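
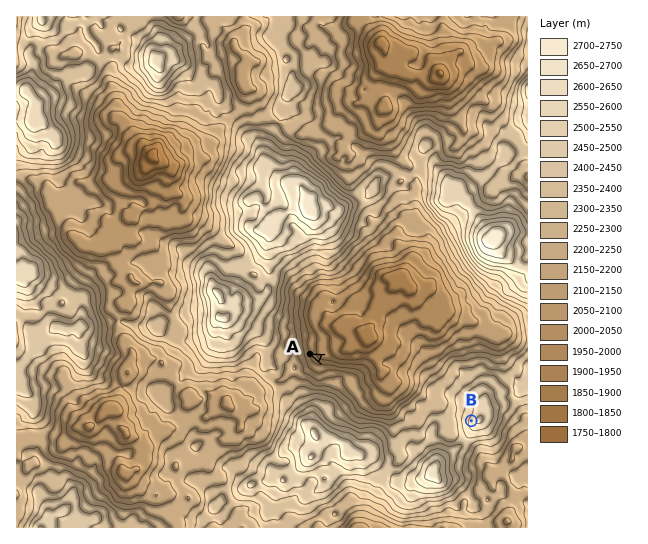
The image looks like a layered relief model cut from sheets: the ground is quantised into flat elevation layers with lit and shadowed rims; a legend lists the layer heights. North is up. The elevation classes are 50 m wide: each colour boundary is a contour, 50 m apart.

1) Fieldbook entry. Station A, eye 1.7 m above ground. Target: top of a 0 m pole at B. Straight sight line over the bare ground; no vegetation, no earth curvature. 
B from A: seen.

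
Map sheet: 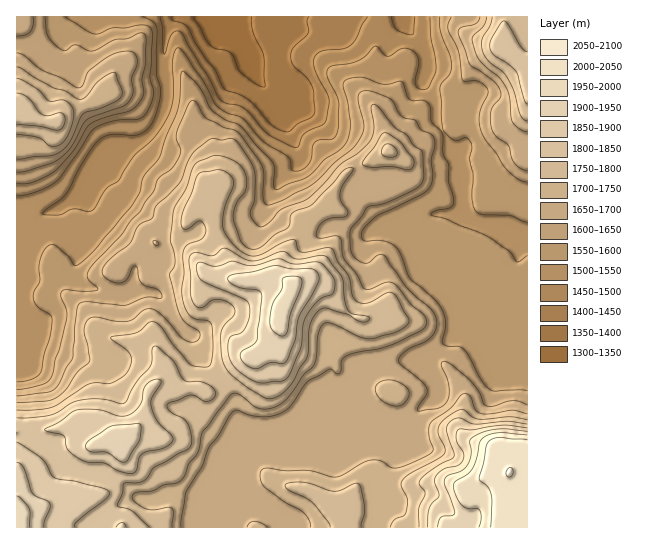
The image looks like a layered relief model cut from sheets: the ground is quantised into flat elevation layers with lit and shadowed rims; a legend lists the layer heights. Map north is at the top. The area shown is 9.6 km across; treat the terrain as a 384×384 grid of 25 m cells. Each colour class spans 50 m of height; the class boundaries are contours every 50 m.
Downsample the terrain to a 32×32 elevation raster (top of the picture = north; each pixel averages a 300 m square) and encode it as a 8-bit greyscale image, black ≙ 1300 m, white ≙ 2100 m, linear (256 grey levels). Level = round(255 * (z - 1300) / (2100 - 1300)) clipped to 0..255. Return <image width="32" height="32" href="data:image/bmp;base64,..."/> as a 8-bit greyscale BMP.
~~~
<image width="32" height="32" href="data:image/bmp;base64,Qk02CAAAAAAAADYEAAAoAAAAIAAAACAAAAABAAgAAAAAAAAEAAATCwAAEwsAAAABAAAAAAAAAAAAAAEBAQACAgIAAwMDAAQEBAAFBQUABgYGAAcHBwAICAgACQkJAAoKCgALCwsADAwMAA0NDQAODg4ADw8PABAQEAAREREAEhISABMTEwAUFBQAFRUVABYWFgAXFxcAGBgYABkZGQAaGhoAGxsbABwcHAAdHR0AHh4eAB8fHwAgICAAISEhACIiIgAjIyMAJCQkACUlJQAmJiYAJycnACgoKAApKSkAKioqACsrKwAsLCwALS0tAC4uLgAvLy8AMDAwADExMQAyMjIAMzMzADQ0NAA1NTUANjY2ADc3NwA4ODgAOTk5ADo6OgA7OzsAPDw8AD09PQA+Pj4APz8/AEBAQABBQUEAQkJCAENDQwBEREQARUVFAEZGRgBHR0cASEhIAElJSQBKSkoAS0tLAExMTABNTU0ATk5OAE9PTwBQUFAAUVFRAFJSUgBTU1MAVFRUAFVVVQBWVlYAV1dXAFhYWABZWVkAWlpaAFtbWwBcXFwAXV1dAF5eXgBfX18AYGBgAGFhYQBiYmIAY2NjAGRkZABlZWUAZmZmAGdnZwBoaGgAaWlpAGpqagBra2sAbGxsAG1tbQBubm4Ab29vAHBwcABxcXEAcnJyAHNzcwB0dHQAdXV1AHZ2dgB3d3cAeHh4AHl5eQB6enoAe3t7AHx8fAB9fX0Afn5+AH9/fwCAgIAAgYGBAIKCggCDg4MAhISEAIWFhQCGhoYAh4eHAIiIiACJiYkAioqKAIuLiwCMjIwAjY2NAI6OjgCPj48AkJCQAJGRkQCSkpIAk5OTAJSUlACVlZUAlpaWAJeXlwCYmJgAmZmZAJqamgCbm5sAnJycAJ2dnQCenp4An5+fAKCgoAChoaEAoqKiAKOjowCkpKQApaWlAKampgCnp6cAqKioAKmpqQCqqqoAq6urAKysrACtra0Arq6uAK+vrwCwsLAAsbGxALKysgCzs7MAtLS0ALW1tQC2trYAt7e3ALi4uAC5ubkAurq6ALu7uwC8vLwAvb29AL6+vgC/v78AwMDAAMHBwQDCwsIAw8PDAMTExADFxcUAxsbGAMfHxwDIyMgAycnJAMrKygDLy8sAzMzMAM3NzQDOzs4Az8/PANDQ0ADR0dEA0tLSANPT0wDU1NQA1dXVANbW1gDX19cA2NjYANnZ2QDa2toA29vbANzc3ADd3d0A3t7eAN/f3wDg4OAA4eHhAOLi4gDj4+MA5OTkAOXl5QDm5uYA5+fnAOjo6ADp6ekA6urqAOvr6wDs7OwA7e3tAO7u7gDv7+8A8PDwAPHx8QDy8vIA8/PzAPT09AD19fUA9vb2APf39wD4+PgA+fn5APr6+gD7+/sA/Pz8AP39/QD+/v4A////ANTEt7Gsp6ykm5R9dnZ2fHx6e4ORlpGLjpOpv8XJ2u3s0MS8uLWsoJKLjH92dnZ2dnyEjpeak4iKkaS1x9Pa6+zGuba0sq2il5KMhHd2dnZ+ipCRjY+Ph4uUobXR3ODs68C0ramnpq6tn5mQfnZ2d4CCgoF8foeGhIuZrr7S5O3rtq+qrre6w7appJqId3Z2d3Vzc3Jyd3t2dX+PpcPi6+qurK2zvsTLwrexp5F+dnZ2eXZycXFxcXFxeY6swNjh3qiqrrO3u72+tqmhlYl6d3h4eXRxcXFxcXF5jqaipKqli42Vp62rpa6voZyblISIkIl6dHJxcnZ8eHBziIR1eXlobXeLlpeYprCnoqGdkpqkooh1dHV2f4V/cWl4eGRiYktTZnyJi4+aqqudmZagsbazn4R9fHd6e3Vqa3JpV1VWRk1gcX+Gi5OfopKLlbHBw8KvlYN/eXdza2Zsal9SUVFGSVptgIuPlZ2VhIOWs73Fy7qZh4aIh4B2bmNeV1FRUUZIVWuCiYeLlId9hZWns8bSwJyNkZmYlIt+aFdSUlJRRk1VaHl5dnuCeYmamp+uxdTIqpyfm5yai3tkVVJTU1FIU1xlZ2dobHB2kqOkrLbC0NC+r5+Ji5F6Z1lUVFVTUUdQWVdfa3FudH2Srba/xMjN0MW1m4B6e2ZZVVVXVlNRRVBYUVlsdnF3fJKurbKrsbmwsqaIc3JtXFZWVlhVUlBCS1BJSlpsdX1+jpibmIOGl5KMj3xnaGNXVVZXV1JQUEBER0RES1xwen2Nj5OGeHWAioR9d2NaVlNUVVRSUFBQQUBAQUFDTWBvepCSlYJzaXSEiYN+cWFZU1FQUFBQUFBLRkE/P0BEUWZ0iJiZiHdhXmp4iX1zc29jWFNQUFFRVF9ZTUA+P0FKW2h5lpmQfF9OVF93fnZ2eHlqV1BQUlVcdG5iST4+P0RRXW6IjYd4XUk/SV95fX9/gG5XUFFVX26GhYJhQj08P0hVZXV7emhPQDU/S1pxhpB/bVVQUVppeJCTmIBSQT8/P1Jlam1pUjgpKTc9Sl93f29kVVJUZXR6o6GikG5bUU9DRWFlWks7JBgcJDNHXHFsYVlQWVlsfImkmZSMhYN1Yk09WFtAMCYXERQeL0lhbGFVUlBcWGd4lJiLf3V6h4BqUDtTTi0cFRESFiA3T1pYVExAT11bY3ycgnRtaHB7fWxMOU05IRMPEBgeKz9IS0hISTpGWGl5kaFxbGdjZWx0bk03QScWEA0RGyItNTc9QkFEOkZaeJSio25oXVxYWmBkTzIxGAwLDBUcHyQpLDQ9OTY4TGV/maOddWdWUUxISUxEKB8PCQcNGRocIigsLzcxLDlQZ3CJn5Y="/>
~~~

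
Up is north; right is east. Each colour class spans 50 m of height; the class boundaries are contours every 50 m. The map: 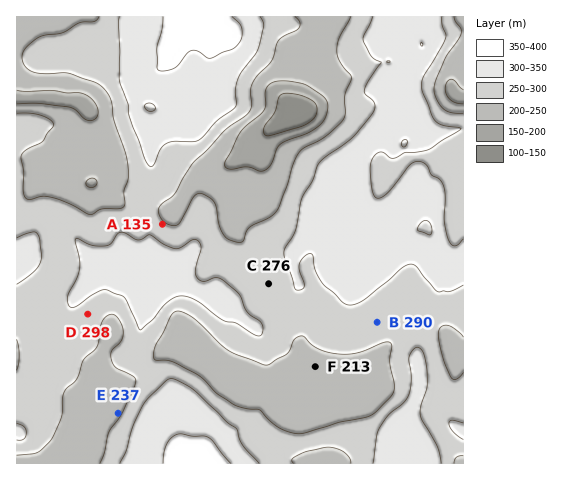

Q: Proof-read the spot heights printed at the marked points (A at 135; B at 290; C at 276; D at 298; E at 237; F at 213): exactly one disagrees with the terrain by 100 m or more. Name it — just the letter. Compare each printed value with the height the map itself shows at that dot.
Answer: A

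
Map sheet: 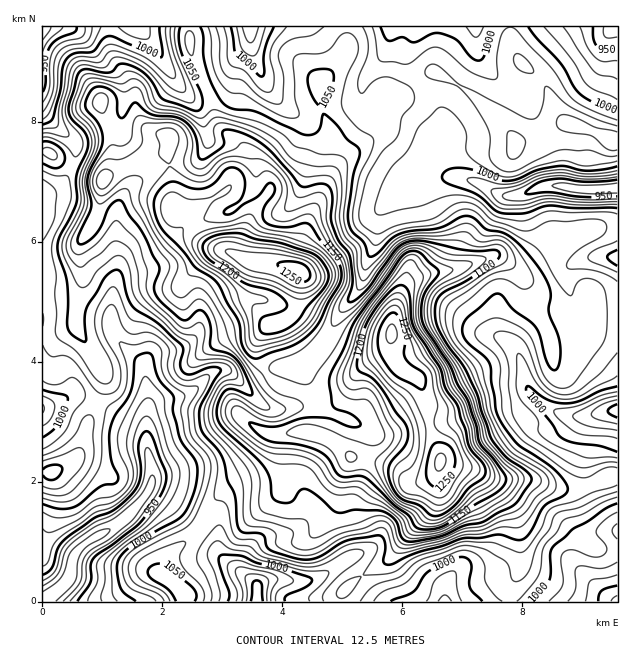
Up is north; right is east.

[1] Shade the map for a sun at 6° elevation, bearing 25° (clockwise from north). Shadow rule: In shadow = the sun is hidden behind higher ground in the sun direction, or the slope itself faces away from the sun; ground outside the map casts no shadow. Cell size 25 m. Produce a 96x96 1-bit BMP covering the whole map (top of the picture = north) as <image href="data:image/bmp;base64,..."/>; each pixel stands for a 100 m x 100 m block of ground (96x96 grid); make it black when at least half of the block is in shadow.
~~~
<image width="96" height="96" href="data:image/bmp;base64,Qk2+BAAAAAAAAD4AAAAoAAAAYAAAAGAAAAABAAEAAAAAAIAEAAATCwAAEwsAAAIAAAAAAAAA////AAAAAAAAAfwAPAAD/gAAAAAAA/wAPgAH/4AAAAAAAfgAP+AP//AAAAAAAeAAf/gP//gAAAAAAAAAf/wf//wAAAAAAAAA//4f//4AAAAAAAAB//4///8AAAAAAAAD//5///+AAAAAAAAD//B////AAAAAAAAB4AB////AAAAEAAAA8AB////gAAAHwAAAPAA////wAAAC4AAAHgAP///4AAAA8AAABgAH///4AACAcAAAAAAH//+MAADgeAAAAAAH//4IAADgGAAAAAAP/8AAAADgAAAAAAH//4AAAAHAAAAAAAH/+AAAAAAAAAAAAAH/4AAAAAAAAAB/4AH/wAAAAAAAABB/8A/8AAAAAAAAABj//D8AAAAAAAAAABj///8AAAAAAAAAABH///8AAAAAAAAAAAH///4AAAAAAAAAAAD///gAAAAAAAAAAAB/+AAAAAAAAAAAAAAf4AAAAAAAAAAAAAAfgAABgAAAAAAAAAAPAAADwAAAAAAAAAAAAAAHwAAAB4AAAAAAAAAHwAAAH/6AAAAADgAH4AAAP//AAA4AHgAH8AAAP4+AAB9AeAAH+AAAPAMAAA/x+AAH8AAAOAAAAA//8AAH4AAAMAAAACA/8AADwAAAAAAAAHA/8AADgAAAAAAAAPgf/gAAAAAAAAAAAP4P/4AAAAAAAAAAAP+D/8AAAAAAAAAAAP/gD8AAAAAAAAAAAP/4A8AAAAAAAAAAAP/+gAAAAAAAAAAAAP7/wAAAAAAAAAAAAP7/wAAAAAAAAAAAAPz/wAAAAAAAAAAAAPz/g8AAAAAAAAAAAPD///AAAAAAAAAAAAD///gAADgAAAAAAAD///AAADwAAAAAAAD//8AAAB4AAAAAAAD//gAAAAAAAAAQAAH/wAAAAAAAAAAYAB//gAAAAAAAAAAYAH/+AAAAAAAAAAAAAH/wAAAAAAAAAAAAAP4AAAAAAAAAAAAAAPwAAAAAAAAAAAAAAPgAAAAAAAAAAAAAAPAAAAAAAAAAAAAAAPAAAAAAAAAAAAAAAOAAAAAAAAAAAAADAAAAAAAAAAAAAAAHgAAAAAAAAAAAAAAHwAAAAAAAAAAfAPADwAAAAAAAAAA///4DgAAAAAAAAAB///+AAAAAAAAAAAD////AAAAAAAAAAAH////AAAAAAAAAAABAf/+AAAAAAAAAAAAAAQMAAAAAAAAAAAAAAAMHAAAAAAAAAAAAAAIPgAAAAAAAAAAAAAAPgAAAAAAAAAAAAAAfwAAAAAAAAAAAAAAfwAAAAAAAAAAAAAAfgAAAAAAAAAAAAAAfgAAAAAAAAAAAAAAAAAAAAAAAAAAAAAAAAAAAAAAAAAAAAAAAAAAAAAAAAAAAAAAAAAAAAAAAAAAAAAAAAAGAAAAAAAAAAAAAAAOAAAAAAAAAAAAAAAeAAAAAAAAAAAAAAAcAAAAAAAAAAAAAAAcAAAAAAAAAAAAAAAcAAAAAAAAAAAAAAAYAAAAAAAAAAAAAAAAAAAAAAAAAAAAAAAAAAAAAAAAAAAAAAAAAAAAAAAAAAAA="/>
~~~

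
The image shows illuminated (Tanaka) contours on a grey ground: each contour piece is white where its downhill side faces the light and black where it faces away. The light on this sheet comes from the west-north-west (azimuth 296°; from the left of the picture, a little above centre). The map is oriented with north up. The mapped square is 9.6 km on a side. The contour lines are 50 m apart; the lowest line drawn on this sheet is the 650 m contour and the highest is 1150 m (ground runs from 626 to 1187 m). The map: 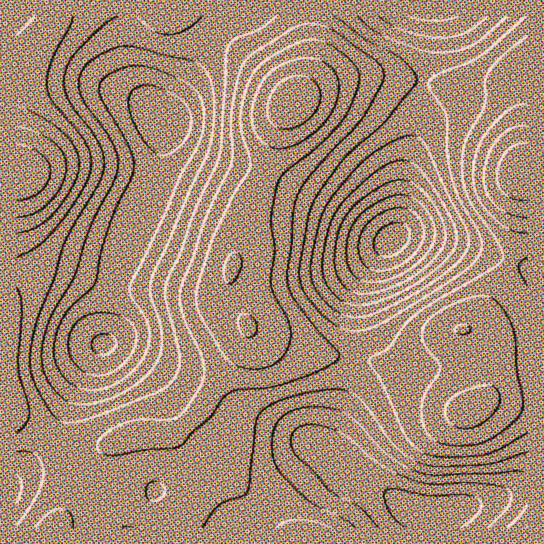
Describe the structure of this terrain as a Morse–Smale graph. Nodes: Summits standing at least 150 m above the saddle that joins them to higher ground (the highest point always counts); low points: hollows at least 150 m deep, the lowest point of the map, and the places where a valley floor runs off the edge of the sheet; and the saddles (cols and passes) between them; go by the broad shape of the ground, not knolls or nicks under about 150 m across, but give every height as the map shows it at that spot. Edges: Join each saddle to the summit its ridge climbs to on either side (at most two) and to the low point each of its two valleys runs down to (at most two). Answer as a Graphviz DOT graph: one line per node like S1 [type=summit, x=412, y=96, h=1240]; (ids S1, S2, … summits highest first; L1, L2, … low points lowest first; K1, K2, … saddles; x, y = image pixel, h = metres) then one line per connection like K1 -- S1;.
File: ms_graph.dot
graph terrain {
  S1 [type=summit, x=525, y=171, h=1187];
  S2 [type=summit, x=294, y=101, h=1187];
  S3 [type=summit, x=17, y=173, h=1187];
  L1 [type=low, x=391, y=239, h=626];
  L2 [type=low, x=103, y=345, h=742];
  L3 [type=low, x=423, y=513, h=771];
  L4 [type=low, x=431, y=17, h=790];
  K1 [type=saddle, x=263, y=174, h=1064];
  K2 [type=saddle, x=353, y=358, h=997];
  K3 [type=saddle, x=91, y=499, h=988];
  K4 [type=saddle, x=50, y=438, h=968];
  K5 [type=saddle, x=422, y=82, h=949];
  K1 -- S2;
  K1 -- L1;
  K1 -- L2;
  K2 -- S1;
  K2 -- S2;
  K2 -- L1;
  K2 -- L3;
  K3 -- S2;
  K3 -- L2;
  K3 -- L3;
  K4 -- S3;
  K4 -- S2;
  K4 -- L2;
  K5 -- S1;
  K5 -- S2;
  K5 -- L1;
  K5 -- L4;
}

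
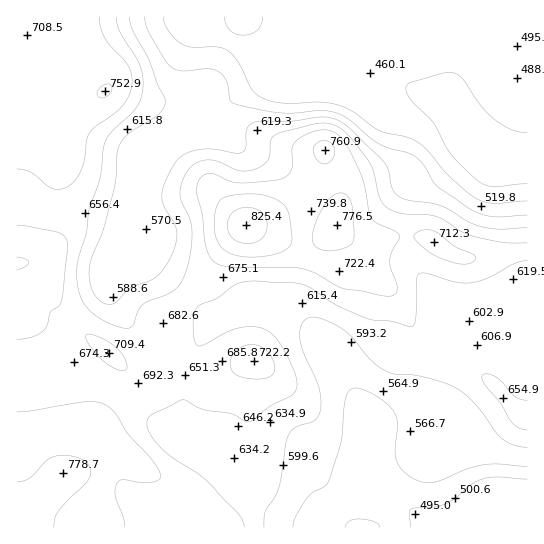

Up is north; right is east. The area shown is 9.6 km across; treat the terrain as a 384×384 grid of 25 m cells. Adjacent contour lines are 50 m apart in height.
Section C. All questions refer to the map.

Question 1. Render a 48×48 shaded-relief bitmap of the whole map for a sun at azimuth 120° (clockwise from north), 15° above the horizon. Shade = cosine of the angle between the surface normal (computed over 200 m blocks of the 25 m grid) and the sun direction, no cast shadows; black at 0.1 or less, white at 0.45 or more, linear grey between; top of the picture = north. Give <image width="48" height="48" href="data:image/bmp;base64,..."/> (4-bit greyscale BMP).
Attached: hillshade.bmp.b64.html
<image width="48" height="48" href="data:image/bmp;base64,Qk32BAAAAAAAAHYAAAAoAAAAMAAAADAAAAABAAQAAAAAAIAEAAATCwAAEwsAABAAAAAAAAAAAAAAABEREQAiIiIAMzMzAERERABVVVUAZmZmAHd3dwCIiIgAmZmZAKqqqgC7u7sAzMzMAN3d3QDu7u4A////AHd3iIiImHd3dmeau7qXdmZmeaqZmXd3d3d4iZiIiHd3d3iJqrqYd2ZmeImaqpd3d3eImZmYiHd3iIiImruoh3d3d3iau7l3d2Z4mqqZiId3iIiHiruoiIiHd3iavMuYiERWirupiIh3eId3ibuoiZl3ZneKvMy6qjIkaJqYeIiHd3Zniauoial2VWaJq8y6qlMjRniGZ5mHd3Zniaqoirp1VVZnmqqpmXZUVWd2aJmHd3ZnmaqYirp1REVWeIiIiYh3d2d3iZh3d3ZnmqqZmrqGVERWd3dmeHd3iHd4mqmHd3ZniqqZmrqGVEVWZ3ZVZkRVZ3d4mqqYeId3iaqqq7qHZVVmZ2VEVURERVZ4iaqYd4iIiaqqu6mHZmZmZmVVZWZlVVVneJmXZniImaqquqmHZ3iHdlVnd3d3dmZmeJmHZVaImqu7qph3d4iIdmVnh3d3d3ZniIiHZUVniru6qYdmd4iId2ZniHd3d2ZniIiHZUNGebu6mHZmd3d3d2Znd4iHdmZ4iHiIdTI0aKupiHZmd2Z3d2Z3d5mYdmZ3dmeJhkMjV5qph2Znd2Z3d3Z3d5mYd2ZmVVeJl2Q0V4mZh3ZniHiId3d3d5mYd4dlREaJmHZVVomYh3d4iJmYd3d3d5mIiZhTIjVomYiHZ4iId3iIiaupd3d3d5mZq7ljIjNWeJmYd4iHZniImry5iJmId5mazclkMiI1Z5qpmJmHZniImrupiaqqmImb3tp1RDEjVoq7qqqYd4h4mqqYiavLqnib3+uHZkISNXmru7qYiIiJqqh3iJq7qmd63/yXd2MRE0eau7qYiJiJu5d3d3iZiGZore2nd3UgASR5u7qHeJmIqpdndmVVVVVWi97Id3YxAAJYq7p1V5qXeHVXd1QzM1Vmeb3Jd3ZCAAA2mrp1RYuoZVRGd2QyImZniKzKd2VDIAAkeJmFRHvKdUM1Z2UyInd4mbzLhlMyIiETRnd2VGrMl1RFZ3VDInZomrzclkIRE0MiNFVWZWnNuXZneIZTM3dnmrzcl1IAAlVCIzRFZ3nNyYiZiIdlVXdniszcl2MQAUZTEjM0eJq8uYmqmId2Zndmeb3cl2UhATVTIiI0aau6l3iamHd3d3dmeb3tuHZTIjRDMiISWbupdVeZmHd3d3dmeK3uyoh2VEMzMiAAJquoZVeIiHd3d3d2Z5zv7KqYdmQiIhAAA3mXZmeIh3d3d3d2Z4rf/bq6h3ZDMhAAAVeHd3d3d3Znd3d2Zmi+/rqqmHdlRDIQAkZ3d3d3d2Zmd3d2ZVac/smZmIiIdlQzRFVneId3dmZmd3d2ZUV679p3d4mqmGZmZlVnd3iIdmZmd3d3ZURYztp2VXiqmHd3d2Znd3iId2Zmd3d3ZlVXrMqGRFeamHd3d3ZndniIh2Zmd3d3dmZ4q7qGVFeJmYd3d3d3ZmeIh2Zmd3d3d3eKu7qHZmaJqpd3d3d3ZVeIh2Zmd3d3d3iru7qHd3Z4q6h3d3d3ZVZ4d2Zmd3d3d4m8zLqHd2Zoq6h3d3d3dVZ3d2ZmZw=="/>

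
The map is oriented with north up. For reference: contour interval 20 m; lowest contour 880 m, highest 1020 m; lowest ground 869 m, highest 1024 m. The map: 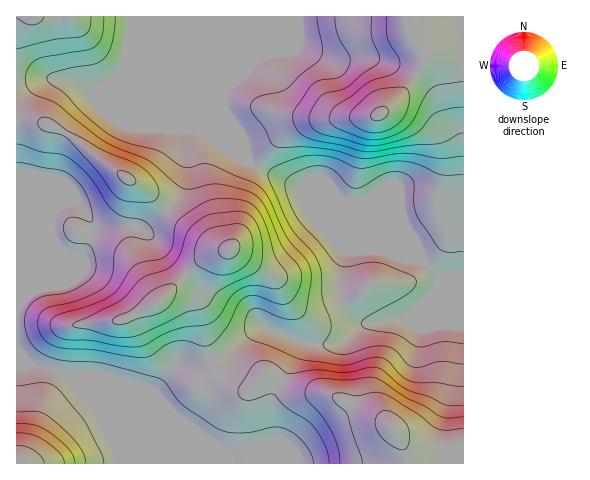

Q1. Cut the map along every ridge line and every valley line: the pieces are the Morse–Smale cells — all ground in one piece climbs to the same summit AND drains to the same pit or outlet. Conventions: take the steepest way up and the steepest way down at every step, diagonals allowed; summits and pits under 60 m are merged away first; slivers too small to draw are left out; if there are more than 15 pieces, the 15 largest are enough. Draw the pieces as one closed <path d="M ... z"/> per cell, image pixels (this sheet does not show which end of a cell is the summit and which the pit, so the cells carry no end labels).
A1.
<path d="M228 16l-212 1 0 350 17-2 34 10 32 39 15 32 5 18 6 0 3-5 28-69 13-18 9-7 15 3 20-3 11-7 17-16 19-14 10 1 16 8 22 7 29 0 10-5 17-15 43-6 57-24-1-18-15 0-7 2-55-54-87-36-43-22-7-5-10-15-15-38 0-10 4-14z"/><path d="M463 16l-235 1 0 67-4 14 0 10 15 38 10 15 7 5 43 22 87 36 55 54 23-2z"/><path d="M463 295l-56 23-43 6-17 15-10 5-29 0-22-7-16-8-10-1-19 14-17 16-11 7-12 3-23-3-9 7-13 18-30 73 77 1 29-12 16-2 5 5 3 9 207 0z"/><path d="M33 365l-17 3 0 95 102 1-2-12-17-38-31-37-8-5z"/><path d="M248 450l-16 2-28 11 51 1-2-9z"/>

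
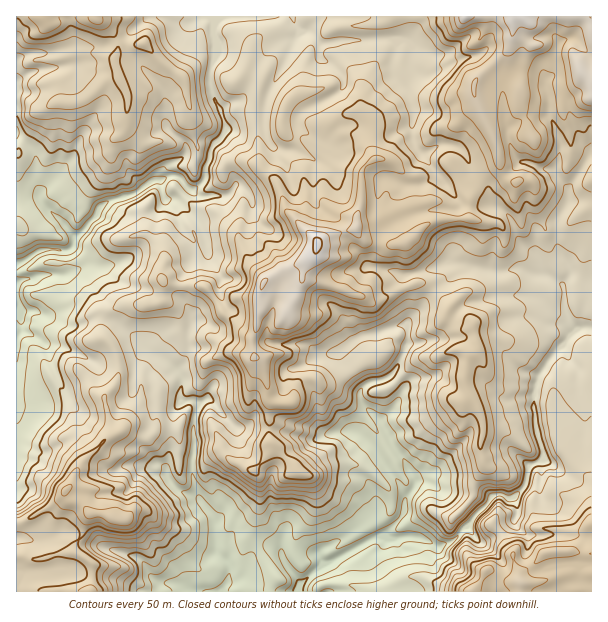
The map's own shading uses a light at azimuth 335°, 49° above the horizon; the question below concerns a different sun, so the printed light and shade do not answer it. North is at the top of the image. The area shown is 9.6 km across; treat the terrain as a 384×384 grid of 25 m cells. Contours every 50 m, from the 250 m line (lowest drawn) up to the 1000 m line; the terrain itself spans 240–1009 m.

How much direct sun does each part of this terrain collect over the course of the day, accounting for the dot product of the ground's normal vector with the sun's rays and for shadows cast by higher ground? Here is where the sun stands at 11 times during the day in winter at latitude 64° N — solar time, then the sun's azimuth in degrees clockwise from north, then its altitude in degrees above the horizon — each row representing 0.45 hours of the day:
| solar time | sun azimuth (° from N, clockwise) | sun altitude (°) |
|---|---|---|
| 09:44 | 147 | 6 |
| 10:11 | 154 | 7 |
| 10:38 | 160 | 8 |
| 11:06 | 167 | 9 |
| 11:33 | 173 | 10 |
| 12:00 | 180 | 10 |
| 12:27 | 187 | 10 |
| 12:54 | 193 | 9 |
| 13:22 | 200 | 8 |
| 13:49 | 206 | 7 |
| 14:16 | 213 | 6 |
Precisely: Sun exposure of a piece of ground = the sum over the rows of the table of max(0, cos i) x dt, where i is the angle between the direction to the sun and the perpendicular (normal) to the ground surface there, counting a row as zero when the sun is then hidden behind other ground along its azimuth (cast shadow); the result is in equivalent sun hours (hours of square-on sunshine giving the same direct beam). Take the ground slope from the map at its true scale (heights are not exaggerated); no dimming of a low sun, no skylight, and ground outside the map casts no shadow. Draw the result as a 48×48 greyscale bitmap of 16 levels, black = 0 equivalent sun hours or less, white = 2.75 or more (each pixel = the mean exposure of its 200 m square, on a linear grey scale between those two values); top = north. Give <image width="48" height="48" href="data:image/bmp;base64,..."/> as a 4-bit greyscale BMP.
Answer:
<image width="48" height="48" href="data:image/bmp;base64,Qk32BAAAAAAAAHYAAAAoAAAAMAAAADAAAAABAAQAAAAAAIAEAAATCwAAEwsAABAAAAAAAAAAAAAAABEREQAiIiIAMzMzAERERABVVVUAZmZmAHd3dwCIiIgAmZmZAKqqqgC7u7sAzMzMAN3d3QDu7u4A////ADIREBE3cyRohDNHpSZ1ISRWUiA3ZlaGRUQyEDaqWad1VlRTGTAAAAAiAAAmIREkVXZ3dzIQaol0FFVBNSAAAAAAAAEAEwV3ZQABIAAX2MmXRlYzRVQiAAAAABAAAQE0MSMyFDf/3KqFVUZ3V6qFYwAAFSAAAAAAAohne//+zoQjRWeXdruoVYRHqVEBAAAABASJt2MShkMRZXipqay6dUcngyMAAAAAAAAYcgAAAAEjh5vO/9uXdmVCAAEgAAAAABACQyAAAAJoi9////t3mJNhAAMzIAAAABEAAQAAABZa3/+oradUWCIzECScggAAABAAAgAAEjRI7oFqQQA1UhRHVWZ1IAABISERAEQSRmRTggBIMAExAUKIeYdjEmEkIiEiEAWXVmVDMAAiEAAAE0WImcZGZyBTMxEAAAAmQkREIAEiIjMzRTd3m5pUQxFTMyEAABIAIiBCAGlovZiIc1Q1eZhjMiJDMyIiElQAIkARBIqqmYmqSbZEaHZCIjMzMyNDJUJBI0NWI1lzAWqnV5pEMhMjVVIzNDNSZAAzEiM4dVhyAFQ41ROEIDQ2REIjNCMjUgAiEiRa26l0AAACjuV7pjRlNHURIzMBADUyIkZSfIQ3kwASNHo1WYVjRmgwIyECNpciNFZDIRMAJFZUEAQxABEiVVVzIhIyEBEUVVUyAjN7//uphAE0VTQzEiNFIBIBEhJIupZCZxSFiJuZ39dDNzI0MiNFd0VkISNoq7dmYUVlNUJt7tynMkABNENEdWZCIQARAkabQkRVNWntlDnKYRMhEjRURBABEAAAJ3VUAAFGRapRATFHQAASREMkRFQzIQAAEhEAATMDVXdAABNBAAABIjRXRTEzIzMQISEAADEAA4u6Zb7sczRnh2VkZsYQAmipUwEAA0AAADZDnIq8l2aZl1dnZYqmEDNGYQAQJCAAAjE3kxAnq6mah6d3ZkMQVQAAAAARMQABNAABMzEBjv/JVndEZhIEdiAAEAADMAATUAABIzQxABEAGYt0NjJnZXMAAQEQABA0AAAAFCESMxIiepqWNGVVVq2EABIBVRRlAAAAIyIQACJGmKdVaHZ1WIvIcQGUVXhxAAABJEZ0ElNIcSEXYneHVpmc3IZVJHYgAAAAB6cgFkNXcANlgkWKplaKvepEIAAAAAEREBAAEANmRIuFZSmrtmWJVVSTMAACUzMzIAABdniHNnZWWI26qkNXUxqpYRMVQkVTIhIRR5mEMzE4eIu7q3VFVWZ0FFQjQxI1UzMxAUdzRjI3jFJHeJVFZ3VBFTMyRzAAIRESR1ZDVVRFjTIhEmdkRmZCKYQxE1YgEQAREkRERENFhUMzMiVSNHdDNFQyAAAREREhAAJFUzREdnUhIzQyOHEUEBQiAAACASIiIQAFZVVlUlNFZlM0hhABECMhEBARASIiIiEAaHp1Ic/ZVVQ0cgACIzIyEQERERIzWHRSSGZjBJjdq9tQAQASJCEkMhWJqZhmid1oVohoZZllmqdlABIhMAAAFGMRI1h3Zn3ah3arpw=="/>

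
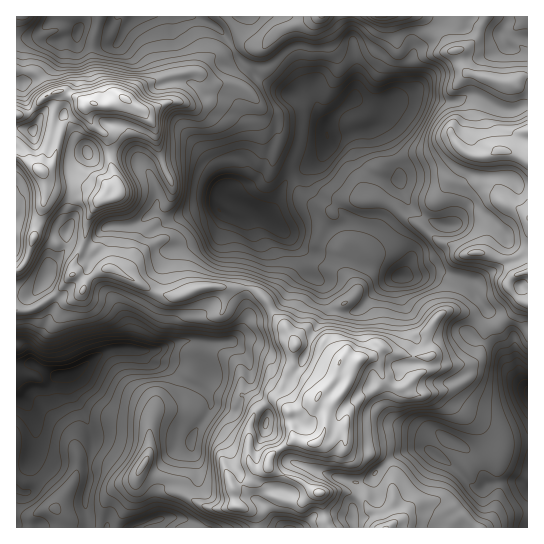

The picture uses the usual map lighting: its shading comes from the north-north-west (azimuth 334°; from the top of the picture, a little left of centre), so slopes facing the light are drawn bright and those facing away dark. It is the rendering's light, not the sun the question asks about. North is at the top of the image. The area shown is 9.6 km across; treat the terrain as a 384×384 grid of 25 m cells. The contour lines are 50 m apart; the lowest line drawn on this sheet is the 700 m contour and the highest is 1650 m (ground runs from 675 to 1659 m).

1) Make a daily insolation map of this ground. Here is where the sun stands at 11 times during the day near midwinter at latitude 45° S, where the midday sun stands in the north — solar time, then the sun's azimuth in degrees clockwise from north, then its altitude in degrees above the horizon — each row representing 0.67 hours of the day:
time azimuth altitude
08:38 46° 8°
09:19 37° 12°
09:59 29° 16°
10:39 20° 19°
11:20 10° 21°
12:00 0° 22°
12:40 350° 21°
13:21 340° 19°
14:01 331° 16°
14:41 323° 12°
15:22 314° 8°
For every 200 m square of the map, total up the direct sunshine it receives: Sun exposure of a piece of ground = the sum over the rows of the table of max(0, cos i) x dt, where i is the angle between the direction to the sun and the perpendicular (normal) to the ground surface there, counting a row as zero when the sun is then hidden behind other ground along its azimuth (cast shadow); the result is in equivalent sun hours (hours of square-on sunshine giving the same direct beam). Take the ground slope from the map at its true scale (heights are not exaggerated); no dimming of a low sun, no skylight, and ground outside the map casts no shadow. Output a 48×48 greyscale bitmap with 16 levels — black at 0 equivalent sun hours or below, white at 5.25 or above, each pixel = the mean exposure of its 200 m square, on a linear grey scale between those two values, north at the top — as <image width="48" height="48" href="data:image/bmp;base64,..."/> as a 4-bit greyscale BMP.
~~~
<image width="48" height="48" href="data:image/bmp;base64,Qk32BAAAAAAAAHYAAAAoAAAAMAAAADAAAAABAAQAAAAAAIAEAAATCwAAEwsAABAAAAAAAAAAAAAAABEREQAiIiIAMzMzAERERABVVVUAZmZmAHd3dwCIiIgAmZmZAKqqqgC7u7sAzMzMAN3d3QDu7u4A////AFQ0RWVDABI0MQAAEgAANoVr2FVUVFuXU4hEZ2UjEAAAACECQwAABERGeZZVVqyodry5ZVYiEAABSad4UjRRATJXZodmerqZmWarhFdSISNXh2RDE0M2mGZ3Z3mqq5eYh2eKp1eYUzRndlWFIAJ8tRA2Z3qrykQ0RHh3h2WKpjerqFd0U2hRAAARSJmrpVQ0NVZ2Vmd4qmeqp2l2hzAAAAJCOKqWRWVVRFZ2Z4iHeadmZpuHnaERIjRnZWUzVURVVWZ3eHZmZoZVV5mIepebdVVmZjESERNWZodniHVWZnVER6mpZVeGdmVmUgAAACRWeJdomYZmZ3VEVZqZUUQzVnZUEAAAE0VXiYd4moiHaId3ZmdYo1p0RUYyEAAAJEVXiSZ4d4h3eJmYd2h3p4mYZkNSESRUIjRXhxEQEkVnm8ynZneImJeJlWQ0NnRlVCNWQSEAAAJGiquXZlV4eIaJh1UyV4gxE1RUEAAAAAAkVURWVUR3aHZod2YxU0REZ3ZBAAAAAAAAAAAjMjV1Z0MleJnJRXmoiZhBAAAAAAAAAAAAAAAUVEZ3mc7Ku6dnh3UwEgARAAAAAAAAAAABI1en3v//7ctkVDRCAgATIAAAAAAAEiESRZzdz+7czMulECVkEHUSEAEQAAAAAkUxE728yER6u6mtp3ZDEHiTQxMQAAIyAAMxJ5u7zKZK3LvM24YxKCRnJWEAAVm6hlVmrcvduqqHrN3KdkNDVQI0U4IBWaqr3v///tuXVXrHRVZnUgA5UVEjeYl4h3iZq97t3Lp2Znh1MSQ0IAAErJMRWFe6mHd5m8zLypqndlZVUyNTRTJIdmMSRkeJmYRGeZmambuGV3ZnZSEia9yohmhERUI1d3mImXeZipZWaJiHZCFK3Kh2VHdCIzAAJWeal3qXh0M1ZFZVQyV1RXZjJFYREUAAAkU1Z5VWVEM1VUIRI3cgEkUhJkZCIkQhEjMTVlVDIjRWdkREV3VTIjM1iTRERGlmZkIUVDMyITWJh3d3eId1MzRoiCI1ZneYqEFGVBABMyWZuoh3ZmZlQzNEMhNmVouacxKGQyACIzRnmpmGVERFMQAAAEmnRWZ2IAJmQyIzMzRVeamrlkMzEBIQA4uXMhEyAAJVMhERI0NVaKqsyodSJIh3eLh2MQASAAJTEAABI0RVVWiZmrp1SIiqhSFmURIxAAUgABIiM0VVRERWd4qamaurujElUQAAAUQAAjRDI0ZUImdlVWir3KrN3ecCFEMyJ7cRNURDJplkMTVURVaJq6ljNdyTKcuXrO/splVDeXVEQhIhESNWIUMQAXnv/v/v/IeZZFVopREjMhAQAAAVcgATRDSN//7//+p1RYqpUxEAARAREAACVVisubvN7///7MzdzIVkESEAASEREBEAJpvM3b3cq6vMqaq8uXdSIREAASIhESNFQ0Z5mIh3eHZWiZmZmZpXdSAAABARASE3vJVmWCNlVXZViZmJmpVomGIAAAAAAAE2eJZVUwE2Y0VGaaqqpyOKmqljAQAAAAA1ZmczZA=="/>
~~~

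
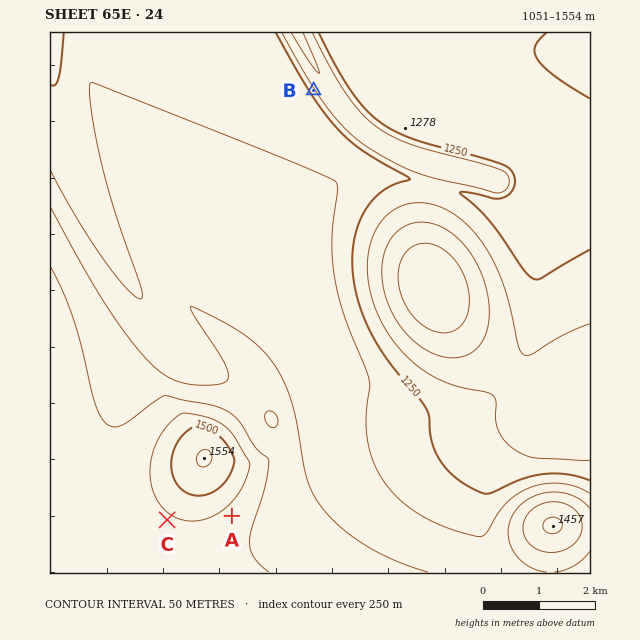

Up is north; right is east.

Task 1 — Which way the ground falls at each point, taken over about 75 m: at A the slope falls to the SE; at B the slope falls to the NE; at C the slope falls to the SW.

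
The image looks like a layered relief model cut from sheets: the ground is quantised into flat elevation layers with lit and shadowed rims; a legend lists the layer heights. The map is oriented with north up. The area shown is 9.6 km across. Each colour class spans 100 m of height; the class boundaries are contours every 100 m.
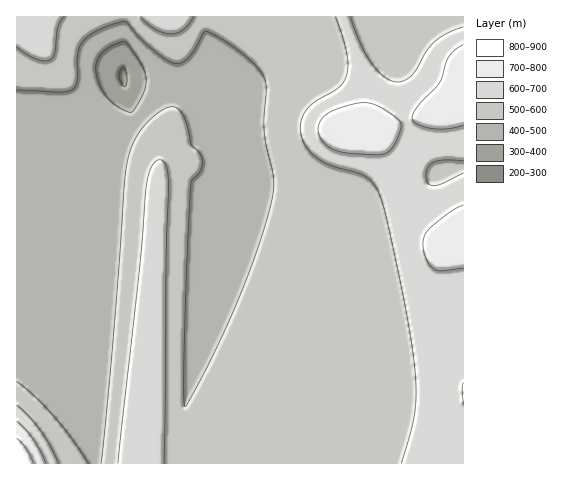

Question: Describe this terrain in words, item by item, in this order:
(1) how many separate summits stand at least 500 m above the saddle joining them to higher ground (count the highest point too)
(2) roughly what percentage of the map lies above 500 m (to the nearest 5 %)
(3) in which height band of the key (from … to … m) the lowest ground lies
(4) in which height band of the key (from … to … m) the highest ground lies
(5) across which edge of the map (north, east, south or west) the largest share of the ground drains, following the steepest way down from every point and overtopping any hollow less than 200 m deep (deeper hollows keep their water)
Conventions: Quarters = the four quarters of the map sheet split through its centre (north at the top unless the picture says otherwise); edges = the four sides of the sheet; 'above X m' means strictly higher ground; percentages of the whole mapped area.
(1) There is 1 summit with 500 m or more of prominence.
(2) Ground above 500 m makes up about 70 % of the sheet.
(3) The lowest ground lies in the 200–300 m band.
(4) The highest ground lies in the 800–900 m band.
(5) The largest share of the runoff leaves by the western edge.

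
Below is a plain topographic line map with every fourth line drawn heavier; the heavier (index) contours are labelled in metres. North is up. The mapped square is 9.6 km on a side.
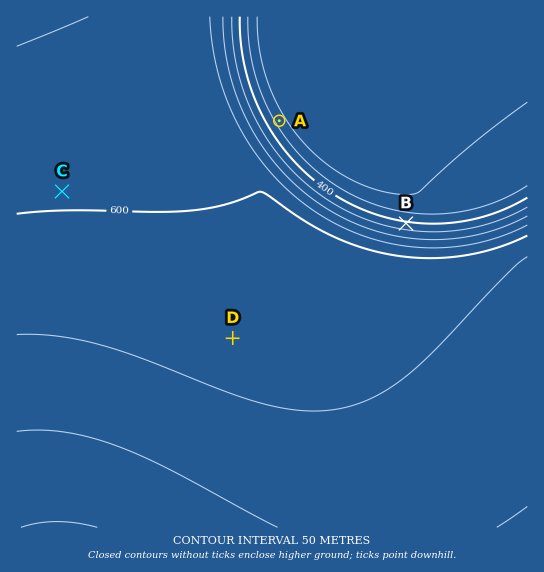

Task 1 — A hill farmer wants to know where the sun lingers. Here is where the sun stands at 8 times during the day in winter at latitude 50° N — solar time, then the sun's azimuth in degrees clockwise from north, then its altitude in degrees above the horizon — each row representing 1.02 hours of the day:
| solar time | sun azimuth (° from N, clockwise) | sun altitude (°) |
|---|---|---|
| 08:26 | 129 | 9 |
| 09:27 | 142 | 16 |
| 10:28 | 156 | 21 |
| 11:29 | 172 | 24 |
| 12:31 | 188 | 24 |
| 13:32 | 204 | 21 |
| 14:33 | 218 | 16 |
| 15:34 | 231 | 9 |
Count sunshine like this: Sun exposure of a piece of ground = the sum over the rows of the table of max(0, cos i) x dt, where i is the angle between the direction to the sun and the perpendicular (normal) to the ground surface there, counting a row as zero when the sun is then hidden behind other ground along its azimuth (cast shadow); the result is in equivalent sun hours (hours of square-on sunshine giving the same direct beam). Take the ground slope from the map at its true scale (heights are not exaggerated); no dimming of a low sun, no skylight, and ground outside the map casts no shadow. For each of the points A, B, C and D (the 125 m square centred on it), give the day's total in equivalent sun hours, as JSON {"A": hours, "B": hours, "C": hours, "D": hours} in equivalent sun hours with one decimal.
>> {"A": 1.6, "B": 0.5, "C": 2.3, "D": 2.3}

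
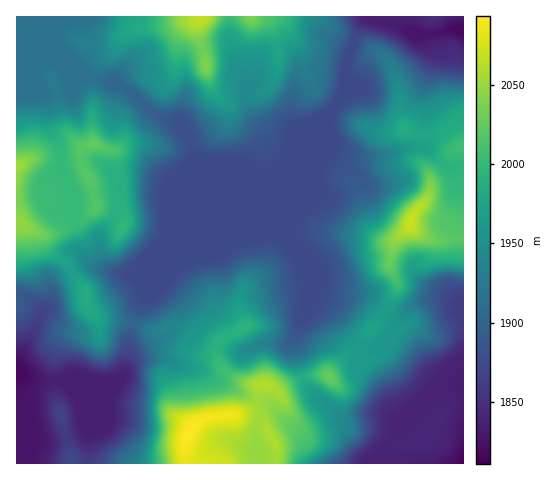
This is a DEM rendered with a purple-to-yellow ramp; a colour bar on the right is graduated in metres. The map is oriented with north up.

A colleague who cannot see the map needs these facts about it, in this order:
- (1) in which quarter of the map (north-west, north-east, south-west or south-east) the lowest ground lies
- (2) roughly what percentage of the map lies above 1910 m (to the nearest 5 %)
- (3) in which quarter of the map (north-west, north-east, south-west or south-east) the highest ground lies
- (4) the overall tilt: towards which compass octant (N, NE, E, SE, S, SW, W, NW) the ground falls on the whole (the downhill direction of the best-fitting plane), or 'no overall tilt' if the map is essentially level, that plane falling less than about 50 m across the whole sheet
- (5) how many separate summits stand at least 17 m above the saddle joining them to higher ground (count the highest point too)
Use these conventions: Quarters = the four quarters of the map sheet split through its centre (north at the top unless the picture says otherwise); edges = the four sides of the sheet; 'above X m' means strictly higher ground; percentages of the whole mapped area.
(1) The lowest ground is in the south-east quarter.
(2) About 60 % of the map lies above 1910 m.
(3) The highest ground is in the south-west quarter.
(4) There is no overall tilt: the best-fitting plane is nearly level.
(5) There are 7 summits with 17 m or more of prominence.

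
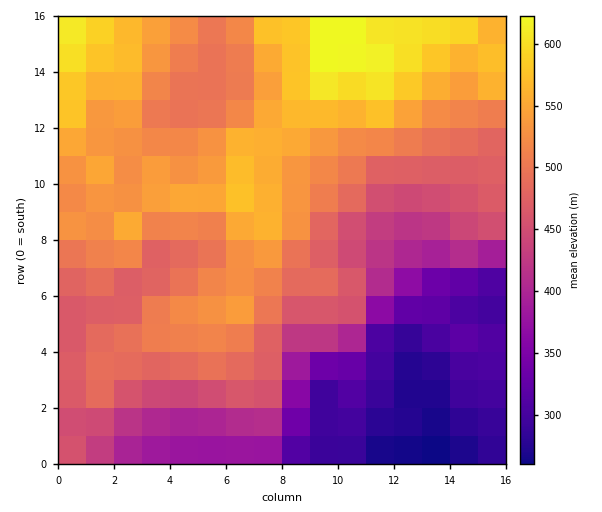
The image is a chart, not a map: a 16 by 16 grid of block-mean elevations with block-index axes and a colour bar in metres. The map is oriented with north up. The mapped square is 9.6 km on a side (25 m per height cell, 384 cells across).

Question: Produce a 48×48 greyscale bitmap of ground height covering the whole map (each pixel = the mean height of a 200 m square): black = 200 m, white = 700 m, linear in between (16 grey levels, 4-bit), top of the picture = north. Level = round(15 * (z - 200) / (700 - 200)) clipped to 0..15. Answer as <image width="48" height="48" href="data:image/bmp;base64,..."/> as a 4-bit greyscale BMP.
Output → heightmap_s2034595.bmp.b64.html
<image width="48" height="48" href="data:image/bmp;base64,Qk32BAAAAAAAAHYAAAAoAAAAMAAAADAAAAABAAQAAAAAAIAEAAATCwAAEwsAABAAAAAAAAAAAAAAABEREQAiIiIAMzMzAERERABVVVUAZmZmAHd3dwCIiIgAmZmZAKqqqgC7u7sAzMzMAN3d3QDu7u4A////AIiHdmZmVVVVVVVVVUMiMzMiIiIiIiIjMoiHdmZmZVVVVVVVVUMyMzMiIiIiIiIjMoiHd2ZmZlVVVVZmZVQyMzMiIiIiIiIzMnd3d2ZmZmZmZmZmZlQzMzMyIiIiIiIzMnd4d3ZmZmZmZmZmZlQzMzMyIiIiIiIzMneIiHd3ZmZmZnd3d2QzMzMzIiIiIiMzM3iIiId3d3d3d3d3d2QzMzMzMiIiIiMzM4iJmIh3d3d3eIiIh2UzMzMzMiIiIjMzM4iZmYiIiIiIiIiIiHVDMzMzMyIiIjMzM4iJmZiIiIiImZiJiHVDMzRDMyIiIzMzM4iJmZmIiJmZmZiIiHVURERDMyIiIzMzM4iJmZmZmZmZmZmIiHZVVVRDMyIiMzMzM4iJmZmZmZmZmZmYiHZmZmVDMiIjMzREM4iJmZmZmZmZmZmYiHdmd3ZUMyMzM0REM4iIiImZmqqZmqqZiId3eIdlMzMzRERDM4iIiIiZmqqqqqqpmId3iIh1QzNEREMzM4iIiIiJmaqqqqqqmYh3iIh2VERERDMzM4iIiIiJmZqqqqqqmYiIiIh2ZUREQzMzM4iIiIiJmZmqqqqqmZiIiYh3ZVVEQzMzM4iJmYiIiJmZmaqqmZmZmYh3ZlVUREQzM4iZmZiIiImZmZqqmZmZmYh3ZmZVVFVERJmZmZmIiIiZmZqqqpmIiIh3ZmZlVWZlVJmZmqqYiImZmZqqqpmIiId3dmZmZmZmZpmZmrupiJmZmaqquqmIiHd3d2ZmZnd3d6qpqrupmZmZmaq7u6qYiHd3d2ZmZ3d3d6qpqruqmZmZmau7u6qZiIh3d3d3d3d3iKqpqruqqqqqqqu7u7qpmIiHd3d3d3eIiKqZqqqqqruqqru7u6qpmZiId3d3d3iIiKmaqqqqq7u7u7u7u6qpmZmId3d3eIiIiKqqqqqqu6qqu7u7uqqpmZmYiIiIiIiIiKqquqqquqqqq7u7uqqpmZmYiIiIiIiIiKqquqqqqqqqqru7uqqqqZmYiIiIiIiIiKqquqqqqqqqqru7uqqqqpmZiImIiIiIiKqqqqqqqqqqqru7uqqqqqmZmZmZmYiIiLuqqqqqqqqqqru7uqu6qqqZqZmZmZmYiLu6qqqpmZmZqqq7u7u7qqqqqqqZmZmZiMu6qqqpmZmZmZqru7u7uqu7u6qpmZmZmcy6qqqpmZmZmZmqu7u7u7u7u7qqqqmZmcu6qqupmZmZmZmqq7u8y7u7zLuqqqqZqru7qruqmZmZmZmaq7vMzLvMzMu7qqqqq8u7u7u6mZmZmZmaq7vMzMzMzMy7u6qqu8zLu7u6qZmZmZmaq7vM3czNzMy7u6q7vMzLu7u6qpmZmZmaq7vM3d3d3MzLu7q7vMzLu7u6qpmZmZmqu7vM3d3N3MzMu7u7u8zMu7u6qqmZmZmqu7u83d3MzMzMzLu7u8zMu7u6qqmZmZmru7u83d3MzMzMzMy7u8zMy7u6qqqZmZmru7u83d3MzMzMzMzLu9zMzLu6qqqpmZqrzMvM3d3MzMzMzMzLuw=="/>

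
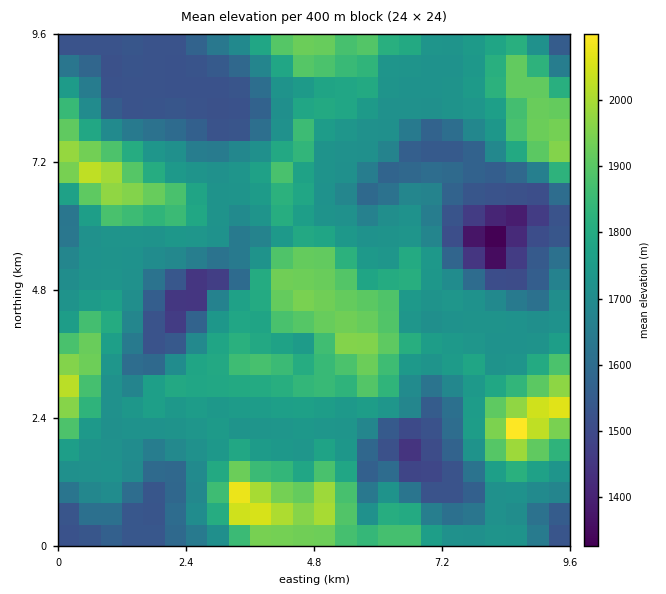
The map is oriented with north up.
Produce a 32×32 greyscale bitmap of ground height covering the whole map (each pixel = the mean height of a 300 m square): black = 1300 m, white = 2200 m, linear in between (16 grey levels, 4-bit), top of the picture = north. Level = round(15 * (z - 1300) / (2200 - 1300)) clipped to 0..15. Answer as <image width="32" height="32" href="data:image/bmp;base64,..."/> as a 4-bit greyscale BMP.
<image width="32" height="32" href="data:image/bmp;base64,Qk12AgAAAAAAAHYAAAAoAAAAIAAAACAAAAABAAQAAAAAAAACAAATCwAAEwsAABAAAAAAAAAAAAAAABEREQAiIiIAMzMzAERERABVVVUAZmZmAHd3dwCIiIgAmZmZAKqqqgC7u7sAzMzMAN3d3QDu7u4A////AEREREVWebu7qpqpl3d3d1REVURGd5zMu7uImZdmZ3ZURWZERXi93MvLhohlRGd2VWZ3ZEVovcq6u4V2RERXd3d3d3ZFZ6upmKl0ZDNEaId3d3d2VneJh4eYdEMkRnmqmJd3d3d3d3d3d3VDNEeL26qod3d3eHd3d3d2RERXm93Lund4d3d3iIh3d3ZkV5q83cqHeIiIiIiJmYmXZGeJqrzLl1Z4iJmZmZmal3d4h4mrrJdUV4iKqpiaqqh3eXd3mqunZER4iYh3m7upiHh3d3iKqHRDV4iJmau6qHd3d3d3eJh1MjaIiqqqqqh3d3d3d3eIdUIleIqruqqod3d2ZWd3d3ZEIkaKuqqYiYd2VERWZ3d3ZVRFeqqqh3iHZDE0Vmd3d3d3dmiqqYd3h0MRJEVXd3d3d3VneId3d3ZCEBNEV4mYmYd2d5d3dnd1QyESNGiquqqHd3iYd2VndlREM0SazLqph3eJmHdlVWVERERHvMuph3d3iah3dlVVVUVWisu6mHdmZ3eod3dlRERXiau6iHdmVERnind3dkRFZ5q7qHVURERER3qId3dmZ3iaqpdkREREREZ4iId3d3d4mqqHVERERERWd4iId3d3iaqpdkREREREZ5mZmHd3d4mqh0REREREVmeqqql3d3eJqXVERERERWeKqqqamYd3iIdk"/>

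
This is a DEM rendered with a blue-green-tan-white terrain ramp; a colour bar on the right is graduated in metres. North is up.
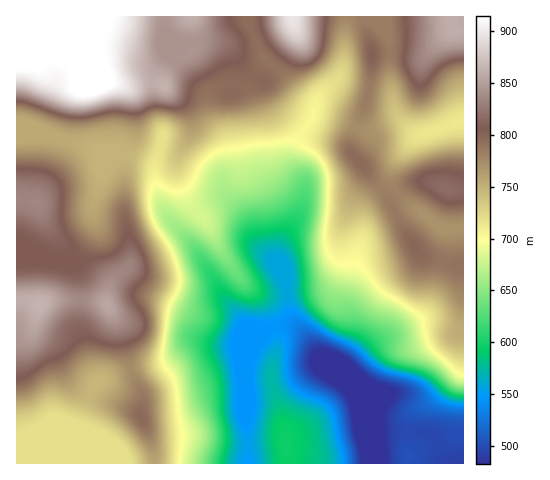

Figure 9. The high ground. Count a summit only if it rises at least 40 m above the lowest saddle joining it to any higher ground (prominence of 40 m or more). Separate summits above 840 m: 2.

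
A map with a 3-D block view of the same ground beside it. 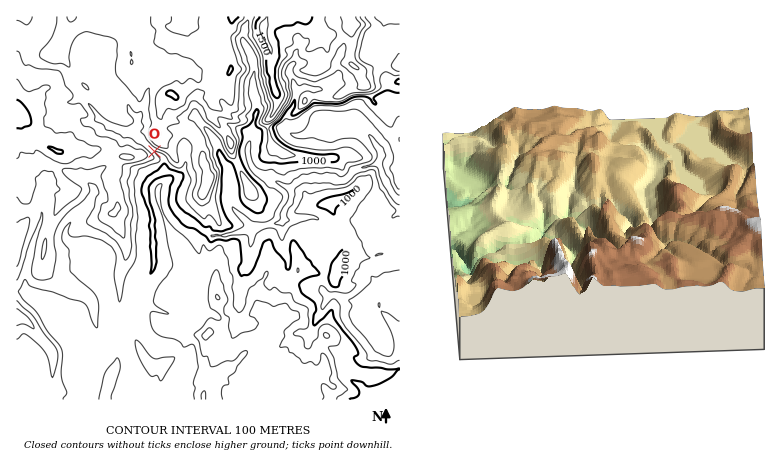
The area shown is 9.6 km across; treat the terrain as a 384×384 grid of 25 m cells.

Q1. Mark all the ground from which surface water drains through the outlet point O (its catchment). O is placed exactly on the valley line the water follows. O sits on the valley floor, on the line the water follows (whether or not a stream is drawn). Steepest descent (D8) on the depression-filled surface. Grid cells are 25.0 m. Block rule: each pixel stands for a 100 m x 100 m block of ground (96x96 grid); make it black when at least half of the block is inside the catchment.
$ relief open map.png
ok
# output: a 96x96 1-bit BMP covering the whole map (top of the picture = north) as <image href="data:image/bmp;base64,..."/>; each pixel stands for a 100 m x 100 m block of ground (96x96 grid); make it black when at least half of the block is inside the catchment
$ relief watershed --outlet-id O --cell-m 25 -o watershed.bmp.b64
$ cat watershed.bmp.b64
<image width="96" height="96" href="data:image/bmp;base64,Qk2+BAAAAAAAAD4AAAAoAAAAYAAAAGAAAAABAAEAAAAAAIAEAAATCwAAEwsAAAIAAAAAAAAA////AAAAAAAAAAAAAAAAAAAAAAAAAAAAAAAAAAAAAAAAAAAAAAAAAAAAAAAAAAAAAAAAAAAAAAAAAAAAAAAAAAAAAAAAAAAAAAAAAAAAAAAAAAAAAAAAAAAAAAAAAAAAAAAAAAAAAAAAAAAAAAAAAAAAAAAAAAAAAAAAAAAAAAAAAAAAAAAAAAAAAAAAAAAAAAAAAAAAAAAAAAAAAAAAAAAAAAAAAAAAAAAAAAAAAAAAAAAAAAAAAAAAAAAAAAAAAAAAAAAAAAAAAAAAAAAAAAAAAAAAAAAAAAAAAAAAAAAAAAAAAAAAAAAAAAAAAAAAAAAAAAAAAAAAAAAAAAAAAAAAAAAAAAAAAAAAAAAAAAAAAAAAAAAAAAAAAAAAAAAAAAAAAAAAAAAAAAAAAAAAAAAAAAAAAAAAAAAAAAAAAAAAAAAAAAAAAAAAAAAAAAAAAAAAAAAAAAAAAAAAAAAAAAAAAAAAAAAAAAAAAAAAAAAAAAAAAAAAAAAAAAAAAAAAAAAAAAAAAAAAAAAAAAAAAAAAAAAAAAAAAAAAAAAAAAAAAAAAAAAAAAAAAAAAAAAAAAAAAAAAAAAAAAAAAAAAAAAAAAAAAAAAAAAAAAAAAAAAAAAAAAAAAAAAAAAAAAAAAAAAAAAAAAAAAAAAAAAAAAAAAAAAAAAAAAAAAAAAAAAAAAAAAAAAAAAAAAAAAAAAAAAAAAAAAAAAAAAAAAAAAAAAAAAAAAAAAAAAAAAAAAAAAAAAAAAAAAAAAAAAAAAAAAAAAAAAAAAAAAAAAAAAAAAAAAAAAAAAAAAAAAAAAAAAAAAAAAAAAAAAAAAAAAAAAAAAAAAAAAAAAAAAAAAAAAAAAAAAAAAAAAAAAAAAAAAAAAAAAAAAAAAAAAAAAAAAAAAAAAAAAAAAAAAAAAAAAAAAAAAAAAAAAAAAAAAAAAAAAAAAAAAAAAAAAAAAAAAAAAAAAAAAAAAAAAAAAAAAAAAAAAAAAAP/wAAAAAAAAAAAMDf/4AAAAAAAAAAB////4AAAAAAAAAAD////8AAAAAAAAAAH////4AAAAAAAAAAH////4AAAAAAAAAAP////4AAAAAAAAAAP////4AAAAAAAAAAf////8AAAAAAAAAA/////8AAAAAAAAAD/////8AAAAAAAAAD/////8AAAAAAAAAD/////8AAAAAAAAAD/////8AAAAAAAAAD/////+AAAAAAAAAD//////cAAAAAAAAD//////+AAAAAAAAD///////4AAAAAAAD///////8AAAAAAAD///////8AAAAAAAD///////8AAAAAAAD///////8AAAAAAAD///////8AAAAAAAD///////4AAAAAAAD///////gAAAAAAAD///////AAAAAAAAD//////8AAAAAAAAD//////wAAAAAAAAD////3/AAAAAAAAAD////wAAAAAAAAAAD////gAAAAAAAAAAD////gAAAAAAAAAAD////AAAAAAAAAAAD///4AAAAAAAAAAAD///wAAAAAAAAAAAA="/>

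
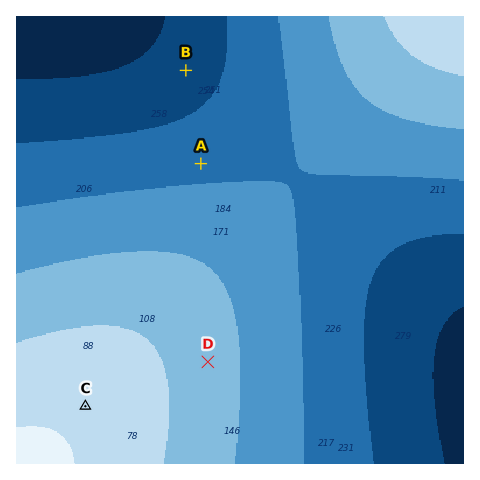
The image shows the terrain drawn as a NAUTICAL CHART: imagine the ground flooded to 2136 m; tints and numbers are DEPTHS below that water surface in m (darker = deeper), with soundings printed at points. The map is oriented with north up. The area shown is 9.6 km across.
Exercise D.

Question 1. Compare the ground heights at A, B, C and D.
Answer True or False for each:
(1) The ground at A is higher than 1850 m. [True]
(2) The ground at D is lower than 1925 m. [False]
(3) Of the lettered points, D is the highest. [False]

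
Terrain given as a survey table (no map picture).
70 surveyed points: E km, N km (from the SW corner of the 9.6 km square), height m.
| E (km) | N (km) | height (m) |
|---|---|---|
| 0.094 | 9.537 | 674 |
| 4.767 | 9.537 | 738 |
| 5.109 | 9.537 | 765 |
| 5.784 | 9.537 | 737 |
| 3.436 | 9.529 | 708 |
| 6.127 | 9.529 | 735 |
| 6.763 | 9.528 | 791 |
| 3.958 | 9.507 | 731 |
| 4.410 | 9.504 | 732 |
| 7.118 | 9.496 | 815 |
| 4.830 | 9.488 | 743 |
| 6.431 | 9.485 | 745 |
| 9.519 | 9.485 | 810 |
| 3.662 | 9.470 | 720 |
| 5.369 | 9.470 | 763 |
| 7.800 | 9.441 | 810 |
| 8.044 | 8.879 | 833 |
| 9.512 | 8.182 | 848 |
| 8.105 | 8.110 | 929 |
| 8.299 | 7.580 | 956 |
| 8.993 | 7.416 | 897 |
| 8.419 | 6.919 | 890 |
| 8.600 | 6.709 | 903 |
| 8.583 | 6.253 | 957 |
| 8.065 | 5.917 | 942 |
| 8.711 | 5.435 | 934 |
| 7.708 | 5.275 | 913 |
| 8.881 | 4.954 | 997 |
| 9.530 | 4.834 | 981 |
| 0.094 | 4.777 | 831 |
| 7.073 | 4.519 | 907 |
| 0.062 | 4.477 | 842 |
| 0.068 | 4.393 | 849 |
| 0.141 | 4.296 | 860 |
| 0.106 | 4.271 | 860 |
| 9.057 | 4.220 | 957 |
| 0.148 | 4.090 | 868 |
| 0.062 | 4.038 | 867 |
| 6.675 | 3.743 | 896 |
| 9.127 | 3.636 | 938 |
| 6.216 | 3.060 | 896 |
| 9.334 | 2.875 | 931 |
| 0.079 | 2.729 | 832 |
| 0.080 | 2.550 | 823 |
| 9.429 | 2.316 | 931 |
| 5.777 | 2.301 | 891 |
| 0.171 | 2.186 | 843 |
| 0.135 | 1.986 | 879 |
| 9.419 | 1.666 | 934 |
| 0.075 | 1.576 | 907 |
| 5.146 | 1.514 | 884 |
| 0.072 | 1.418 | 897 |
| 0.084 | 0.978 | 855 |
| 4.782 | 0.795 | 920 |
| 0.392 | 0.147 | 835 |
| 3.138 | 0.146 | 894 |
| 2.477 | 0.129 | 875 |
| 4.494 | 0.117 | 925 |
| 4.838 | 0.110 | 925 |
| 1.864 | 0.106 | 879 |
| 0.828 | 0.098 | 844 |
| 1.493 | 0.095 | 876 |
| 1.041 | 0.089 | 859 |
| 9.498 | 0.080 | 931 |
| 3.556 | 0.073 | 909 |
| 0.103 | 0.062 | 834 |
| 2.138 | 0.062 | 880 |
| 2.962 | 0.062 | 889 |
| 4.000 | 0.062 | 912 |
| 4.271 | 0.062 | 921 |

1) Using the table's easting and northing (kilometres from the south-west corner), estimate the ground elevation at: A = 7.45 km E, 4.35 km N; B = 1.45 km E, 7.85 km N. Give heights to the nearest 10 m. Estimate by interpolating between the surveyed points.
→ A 900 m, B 790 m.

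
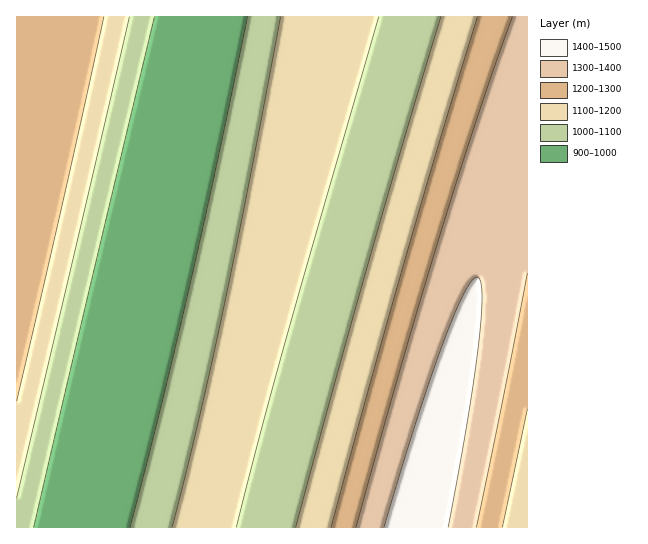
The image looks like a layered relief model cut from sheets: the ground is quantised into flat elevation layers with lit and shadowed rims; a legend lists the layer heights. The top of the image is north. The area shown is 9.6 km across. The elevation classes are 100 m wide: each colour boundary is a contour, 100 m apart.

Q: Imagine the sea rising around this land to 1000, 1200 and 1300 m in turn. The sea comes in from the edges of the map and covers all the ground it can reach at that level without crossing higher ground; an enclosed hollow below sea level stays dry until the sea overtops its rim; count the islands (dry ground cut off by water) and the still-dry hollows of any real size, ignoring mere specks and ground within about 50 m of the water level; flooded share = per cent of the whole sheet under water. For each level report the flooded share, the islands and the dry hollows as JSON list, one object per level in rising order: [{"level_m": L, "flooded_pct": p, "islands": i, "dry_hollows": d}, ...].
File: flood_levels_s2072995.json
[{"level_m": 1000, "flooded_pct": 19, "islands": 0, "dry_hollows": 0}, {"level_m": 1200, "flooded_pct": 69, "islands": 0, "dry_hollows": 0}, {"level_m": 1300, "flooded_pct": 83, "islands": 0, "dry_hollows": 0}]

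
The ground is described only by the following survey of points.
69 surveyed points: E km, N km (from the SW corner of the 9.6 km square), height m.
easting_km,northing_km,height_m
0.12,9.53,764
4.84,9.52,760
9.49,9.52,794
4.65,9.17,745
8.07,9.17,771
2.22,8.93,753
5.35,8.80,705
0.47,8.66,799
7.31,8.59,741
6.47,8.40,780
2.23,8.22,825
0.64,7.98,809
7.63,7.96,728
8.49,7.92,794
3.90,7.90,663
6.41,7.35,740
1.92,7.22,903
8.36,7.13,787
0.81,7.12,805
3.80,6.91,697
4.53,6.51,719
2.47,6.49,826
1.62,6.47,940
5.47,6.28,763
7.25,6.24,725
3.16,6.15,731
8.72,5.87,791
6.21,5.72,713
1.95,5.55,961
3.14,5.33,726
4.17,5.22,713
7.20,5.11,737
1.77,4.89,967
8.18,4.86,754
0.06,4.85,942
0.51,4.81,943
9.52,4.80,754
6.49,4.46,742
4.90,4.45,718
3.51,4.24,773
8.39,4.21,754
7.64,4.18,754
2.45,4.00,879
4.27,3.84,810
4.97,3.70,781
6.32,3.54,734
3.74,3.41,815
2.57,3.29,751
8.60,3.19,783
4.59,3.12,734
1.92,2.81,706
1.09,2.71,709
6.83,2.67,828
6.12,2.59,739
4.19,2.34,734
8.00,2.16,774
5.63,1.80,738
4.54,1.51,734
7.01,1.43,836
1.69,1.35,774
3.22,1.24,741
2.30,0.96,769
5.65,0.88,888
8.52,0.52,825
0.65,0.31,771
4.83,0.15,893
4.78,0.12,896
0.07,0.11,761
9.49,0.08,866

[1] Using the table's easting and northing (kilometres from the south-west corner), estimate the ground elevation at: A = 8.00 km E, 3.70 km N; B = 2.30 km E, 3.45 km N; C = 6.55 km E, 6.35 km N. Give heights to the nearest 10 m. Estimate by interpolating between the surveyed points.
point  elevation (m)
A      750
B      760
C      710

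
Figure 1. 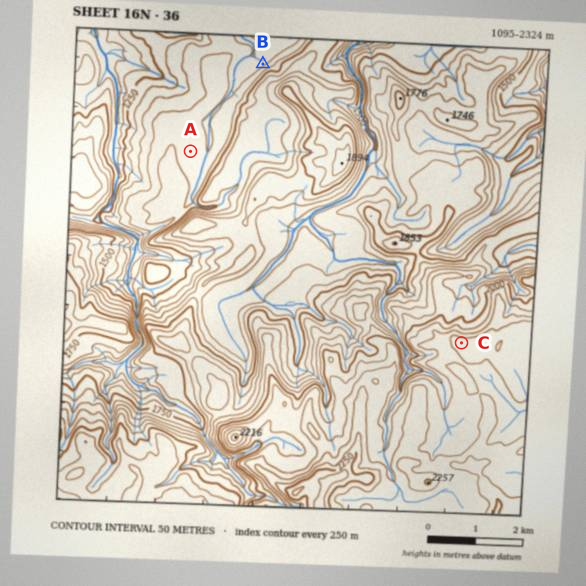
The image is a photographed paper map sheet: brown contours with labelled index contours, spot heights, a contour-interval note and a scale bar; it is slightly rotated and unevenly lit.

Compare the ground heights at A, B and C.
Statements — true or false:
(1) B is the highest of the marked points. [false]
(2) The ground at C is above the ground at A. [true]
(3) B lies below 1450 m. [true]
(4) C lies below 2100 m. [false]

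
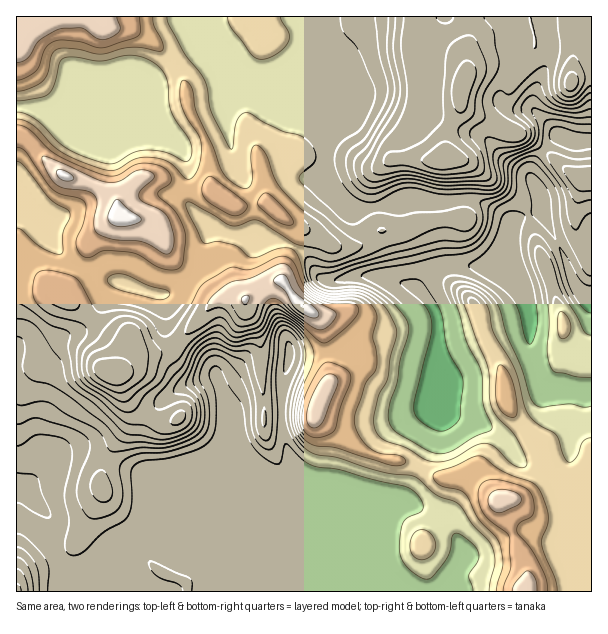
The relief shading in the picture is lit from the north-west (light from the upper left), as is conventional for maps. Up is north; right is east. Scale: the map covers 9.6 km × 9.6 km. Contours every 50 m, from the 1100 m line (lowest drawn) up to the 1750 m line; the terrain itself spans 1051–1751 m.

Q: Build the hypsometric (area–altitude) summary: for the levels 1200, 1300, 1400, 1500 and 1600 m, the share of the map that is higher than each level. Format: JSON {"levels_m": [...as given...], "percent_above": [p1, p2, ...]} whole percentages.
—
{"levels_m": [1200, 1300, 1400, 1500, 1600], "percent_above": [75, 52, 33, 17, 6]}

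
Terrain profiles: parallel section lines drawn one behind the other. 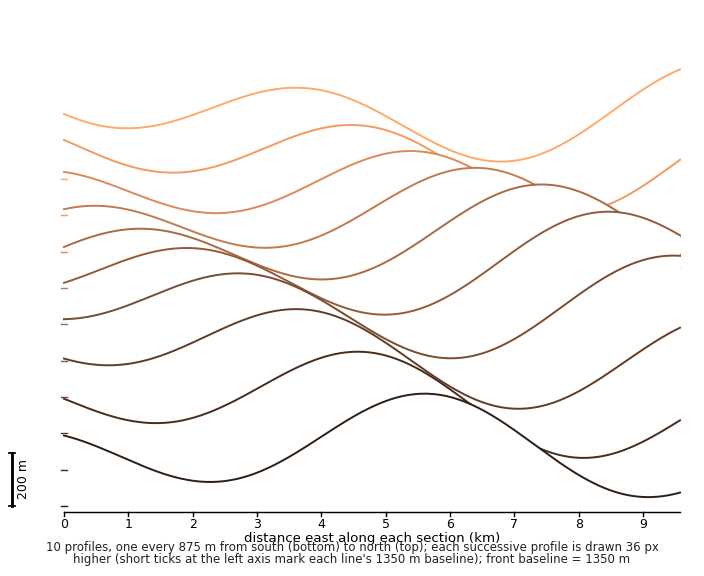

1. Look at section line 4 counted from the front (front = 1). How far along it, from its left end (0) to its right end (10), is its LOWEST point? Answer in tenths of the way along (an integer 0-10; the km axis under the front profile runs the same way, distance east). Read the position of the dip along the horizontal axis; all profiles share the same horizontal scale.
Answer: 6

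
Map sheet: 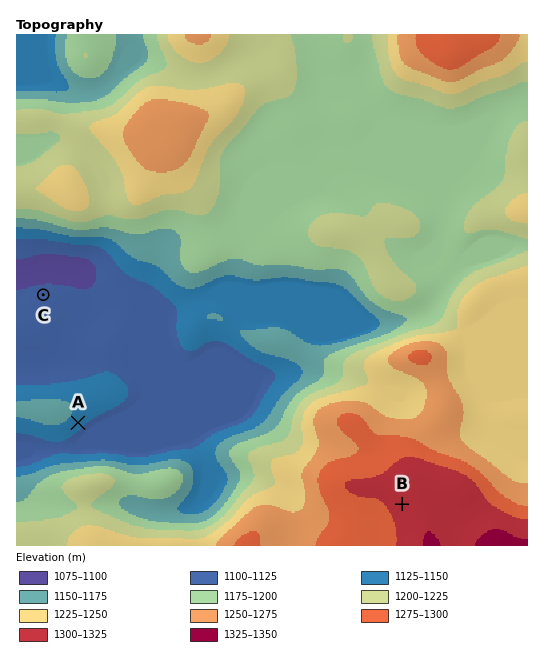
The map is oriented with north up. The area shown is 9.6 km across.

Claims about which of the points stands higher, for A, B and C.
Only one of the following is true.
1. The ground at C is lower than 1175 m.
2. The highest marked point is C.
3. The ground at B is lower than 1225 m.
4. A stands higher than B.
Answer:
1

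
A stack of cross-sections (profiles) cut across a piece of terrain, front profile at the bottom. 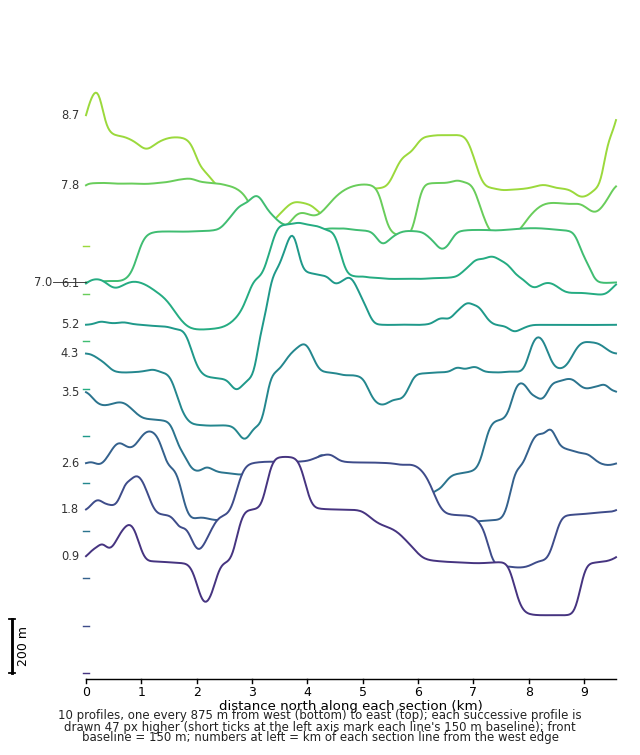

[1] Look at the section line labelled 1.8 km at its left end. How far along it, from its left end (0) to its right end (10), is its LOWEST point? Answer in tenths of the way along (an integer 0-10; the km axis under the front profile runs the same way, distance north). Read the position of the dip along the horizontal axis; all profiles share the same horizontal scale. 8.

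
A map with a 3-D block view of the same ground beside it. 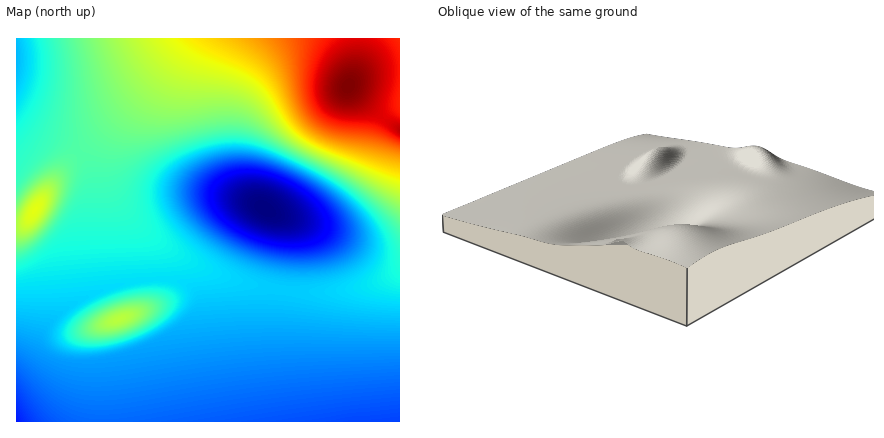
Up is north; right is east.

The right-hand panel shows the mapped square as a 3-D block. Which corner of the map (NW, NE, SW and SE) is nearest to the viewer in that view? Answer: NE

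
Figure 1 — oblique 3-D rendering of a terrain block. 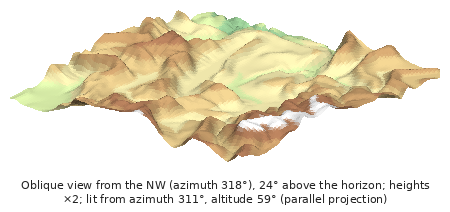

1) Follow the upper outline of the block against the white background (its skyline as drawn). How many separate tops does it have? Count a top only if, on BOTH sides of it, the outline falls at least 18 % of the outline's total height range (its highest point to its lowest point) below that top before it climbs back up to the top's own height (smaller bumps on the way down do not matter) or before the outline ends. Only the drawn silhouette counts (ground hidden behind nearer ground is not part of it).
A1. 2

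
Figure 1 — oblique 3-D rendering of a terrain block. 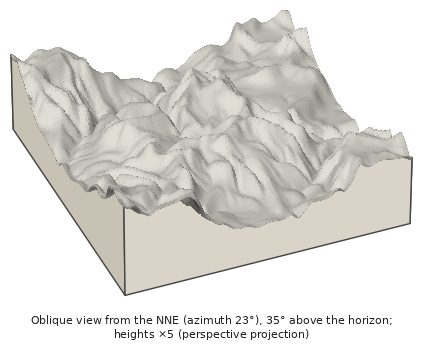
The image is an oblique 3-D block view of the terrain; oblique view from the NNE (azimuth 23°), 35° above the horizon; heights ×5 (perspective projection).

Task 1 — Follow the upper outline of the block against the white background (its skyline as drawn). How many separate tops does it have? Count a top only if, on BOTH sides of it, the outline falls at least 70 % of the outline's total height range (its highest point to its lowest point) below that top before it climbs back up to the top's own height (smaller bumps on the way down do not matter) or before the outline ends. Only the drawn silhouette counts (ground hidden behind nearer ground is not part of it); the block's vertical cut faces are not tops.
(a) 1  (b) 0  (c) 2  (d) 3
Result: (b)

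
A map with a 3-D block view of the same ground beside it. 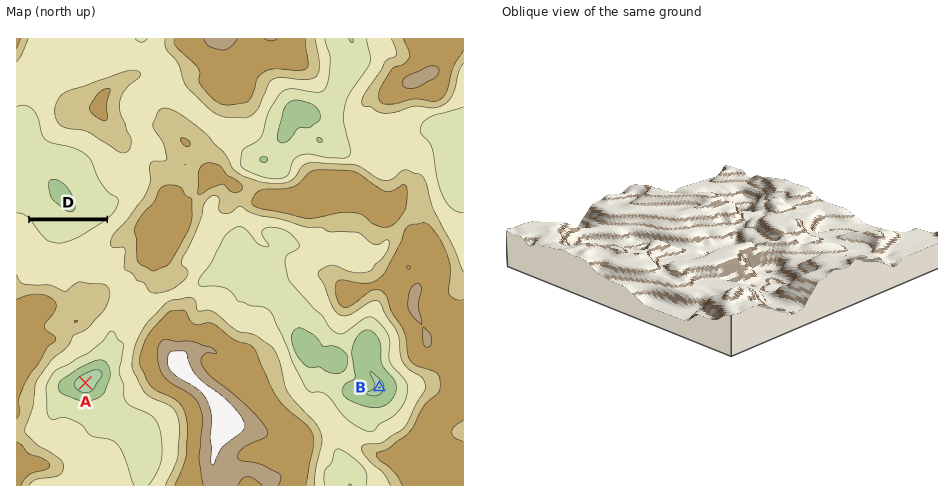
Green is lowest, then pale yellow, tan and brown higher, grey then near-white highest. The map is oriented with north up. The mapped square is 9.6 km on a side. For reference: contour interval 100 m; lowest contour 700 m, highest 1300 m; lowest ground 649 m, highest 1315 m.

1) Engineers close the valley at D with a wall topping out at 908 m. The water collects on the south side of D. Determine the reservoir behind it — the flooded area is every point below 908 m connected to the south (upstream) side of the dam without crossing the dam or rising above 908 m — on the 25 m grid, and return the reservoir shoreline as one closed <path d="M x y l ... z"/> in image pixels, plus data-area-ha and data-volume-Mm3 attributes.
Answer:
<path d="M103 221l-71 0-1 2 16 19 12 2 10-2 13-6 20-12 1-3z" data-area-ha="49" data-volume-Mm3="30.32"/>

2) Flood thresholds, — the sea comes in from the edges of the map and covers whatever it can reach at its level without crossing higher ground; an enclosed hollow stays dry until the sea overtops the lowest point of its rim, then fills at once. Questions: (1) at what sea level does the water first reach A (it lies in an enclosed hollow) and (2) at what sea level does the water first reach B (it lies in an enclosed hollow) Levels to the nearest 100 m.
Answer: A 900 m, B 1000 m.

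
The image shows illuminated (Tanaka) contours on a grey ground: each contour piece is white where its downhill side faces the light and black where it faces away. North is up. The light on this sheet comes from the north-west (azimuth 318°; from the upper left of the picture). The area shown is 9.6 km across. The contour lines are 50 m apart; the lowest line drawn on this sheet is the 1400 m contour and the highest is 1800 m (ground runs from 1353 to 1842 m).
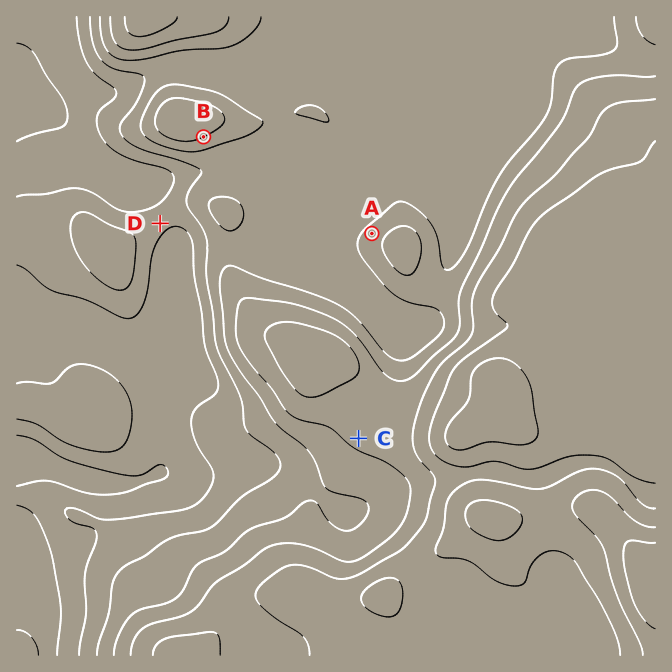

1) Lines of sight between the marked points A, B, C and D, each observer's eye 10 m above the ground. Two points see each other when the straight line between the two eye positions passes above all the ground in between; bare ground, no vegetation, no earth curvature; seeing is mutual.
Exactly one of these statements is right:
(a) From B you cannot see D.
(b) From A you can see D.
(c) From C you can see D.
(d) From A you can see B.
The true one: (d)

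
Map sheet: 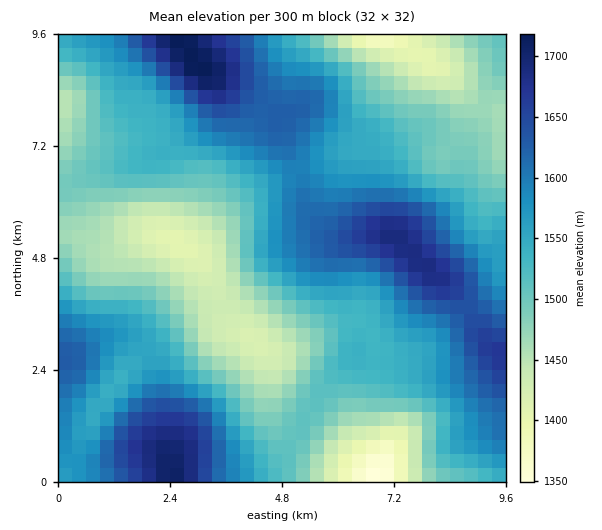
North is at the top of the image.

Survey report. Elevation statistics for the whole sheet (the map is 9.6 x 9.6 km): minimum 1340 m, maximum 1720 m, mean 1540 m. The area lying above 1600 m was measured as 22.2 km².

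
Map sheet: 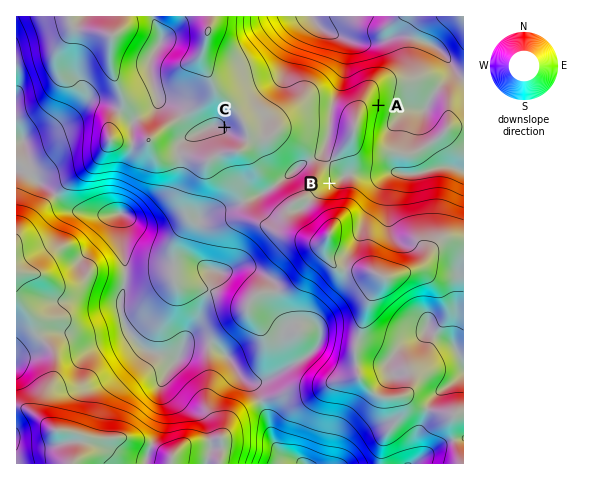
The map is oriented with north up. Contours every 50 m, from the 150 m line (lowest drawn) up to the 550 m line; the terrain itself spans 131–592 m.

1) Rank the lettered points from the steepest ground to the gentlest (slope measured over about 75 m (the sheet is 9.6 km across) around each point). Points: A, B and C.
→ A B C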